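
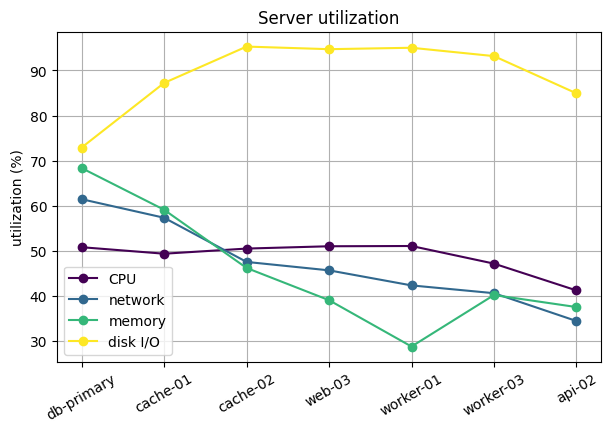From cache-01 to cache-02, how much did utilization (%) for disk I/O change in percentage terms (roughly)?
≈ +11.1%

cache-01 ≈ 90, cache-02 ≈ 100; (100 − 90) / 90 ≈ +11.1%.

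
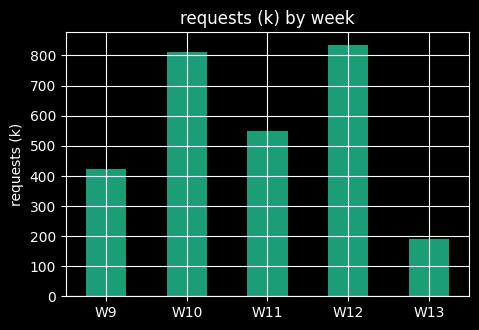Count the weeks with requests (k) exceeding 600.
Above 600: W10, W12.

2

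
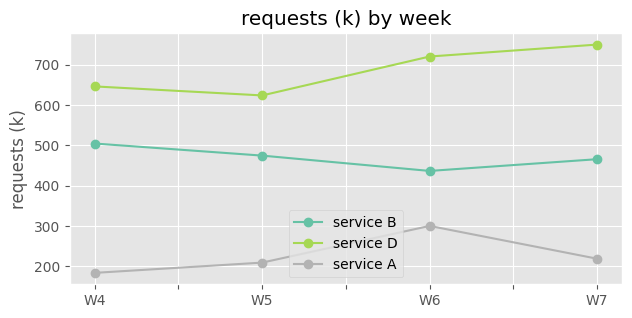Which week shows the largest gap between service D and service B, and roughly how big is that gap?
W7: service D ≈ 750, service B ≈ 450 → gap ≈ 300. Next-largest (W6) is only ≈ 250.

W7, ≈ 300 k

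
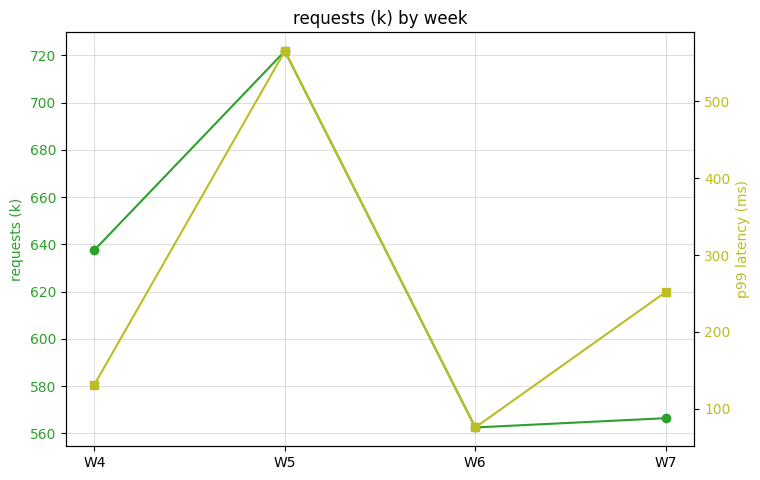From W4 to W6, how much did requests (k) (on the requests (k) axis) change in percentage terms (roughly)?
≈ -12.5%

W4 ≈ 640, W6 ≈ 560; (560 − 640) / 640 ≈ -12.5%.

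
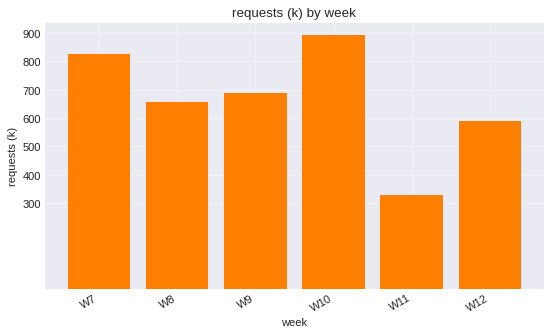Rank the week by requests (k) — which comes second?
Top 3: W10 ≈ 900, W7 ≈ 800, W9 ≈ 700.

W7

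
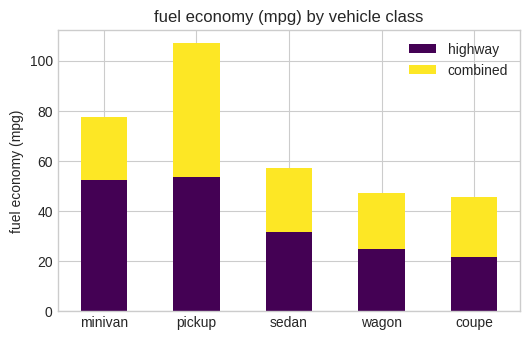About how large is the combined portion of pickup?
≈ 60

combined top ≈ 110, bottom ≈ 50; segment ≈ 60.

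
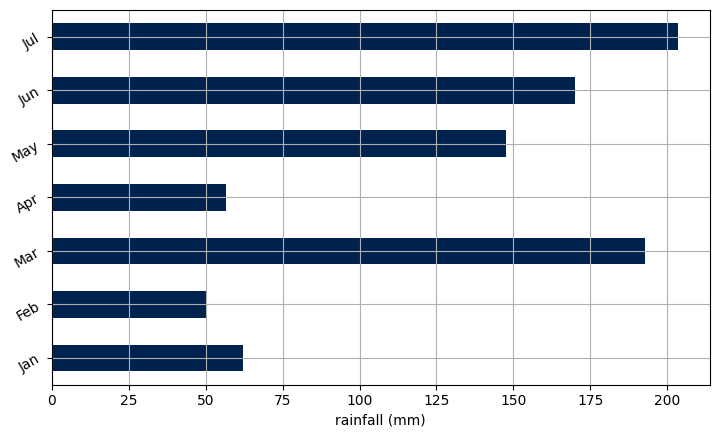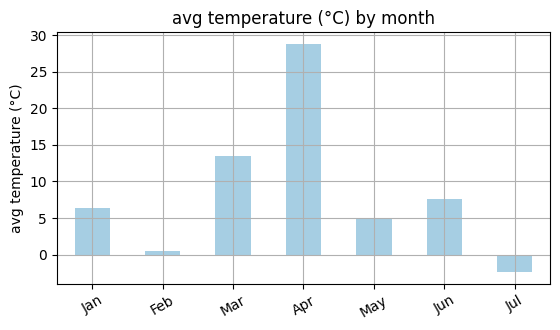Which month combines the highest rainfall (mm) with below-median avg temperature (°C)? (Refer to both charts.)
Chart 2 median avg temperature (°C) ≈ 5; below-median months: Feb, May, Jul. Among those, Jul has the highest rainfall (mm) (≈ 200).

Jul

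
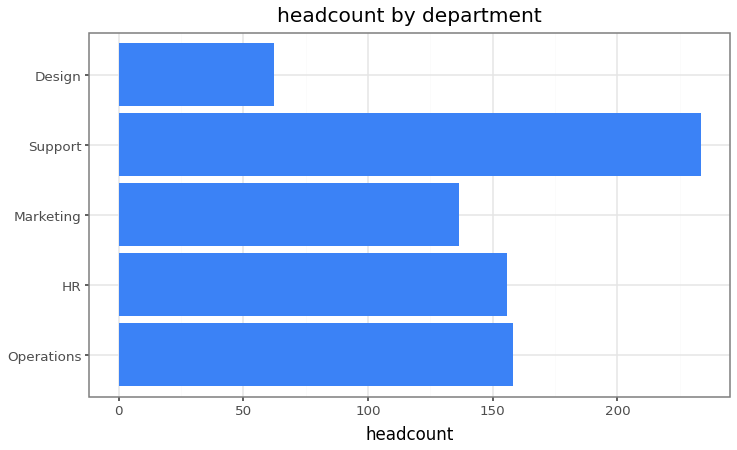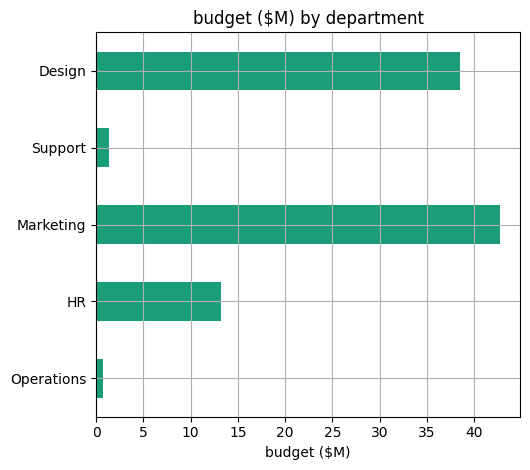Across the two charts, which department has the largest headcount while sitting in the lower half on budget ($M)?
Chart 2 median budget ($M) ≈ 15; below-median departments: Operations, Support. Among those, Support has the highest headcount (≈ 225).

Support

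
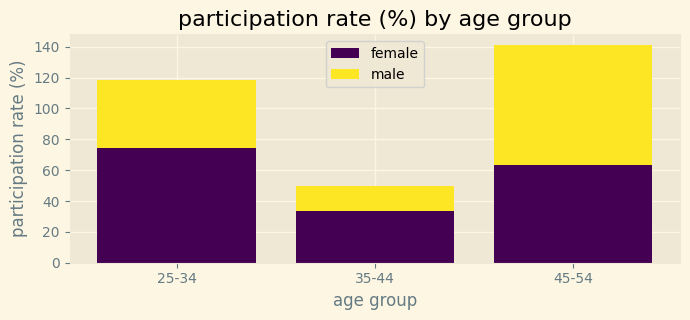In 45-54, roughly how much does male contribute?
male top ≈ 140, bottom ≈ 60; segment ≈ 80.

≈ 80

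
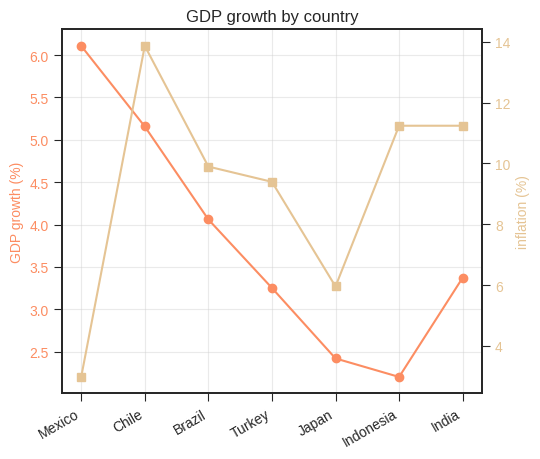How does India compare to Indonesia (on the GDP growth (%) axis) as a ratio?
≈ 1.75×

India ≈ 3.5, Indonesia ≈ 2.0; 3.5/2.0 ≈ 1.75.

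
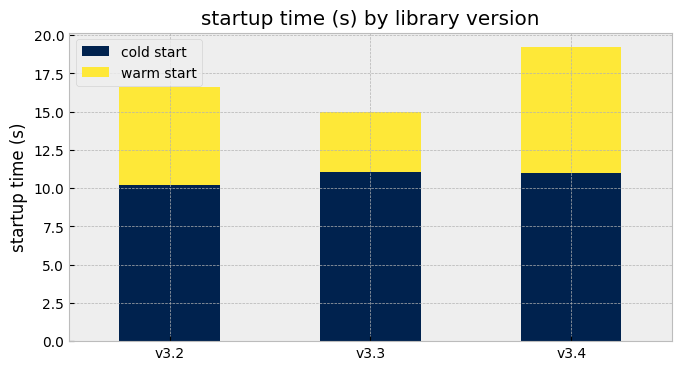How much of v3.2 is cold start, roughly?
≈ 10

cold start top ≈ 10, bottom ≈ 0; segment ≈ 10.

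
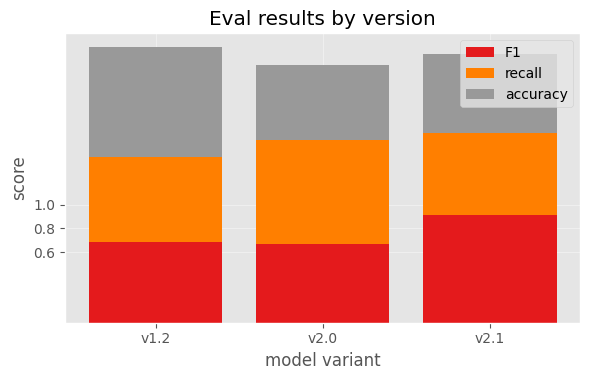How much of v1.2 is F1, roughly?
F1 top ≈ 0.6, bottom ≈ 0.0; segment ≈ 0.6.

≈ 0.6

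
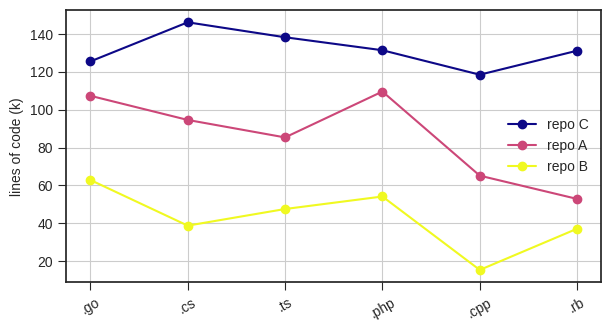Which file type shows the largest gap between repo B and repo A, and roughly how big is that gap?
.cs, ≈ 60 k

.cs: repo B ≈ 40, repo A ≈ 100 → gap ≈ 60. Next-largest (.php) is only ≈ 40.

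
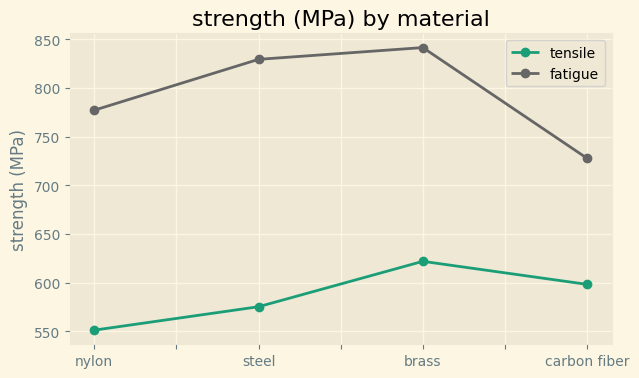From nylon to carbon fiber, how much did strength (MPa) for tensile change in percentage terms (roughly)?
nylon ≈ 550, carbon fiber ≈ 600; (600 − 550) / 550 ≈ +9.1%.

≈ +9.1%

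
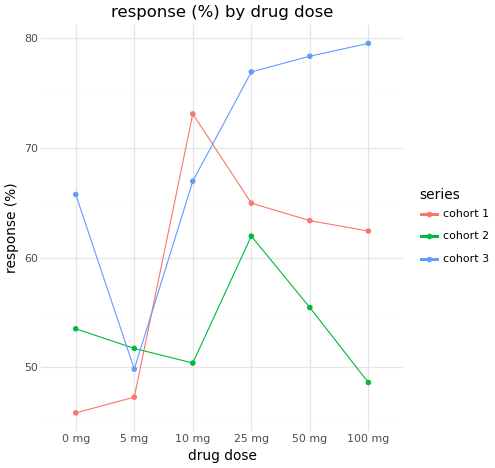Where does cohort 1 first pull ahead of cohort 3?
5 mg: cohort 1 ≈ 45 vs cohort 3 ≈ 50 (not yet); 10 mg: cohort 1 ≈ 75 vs cohort 3 ≈ 65 (first crossover).

10 mg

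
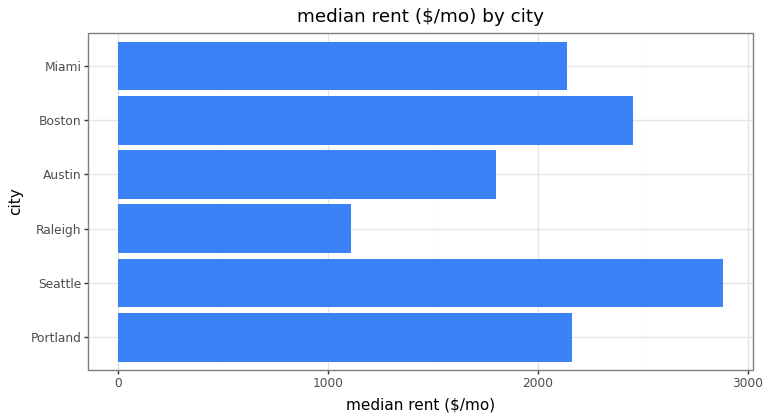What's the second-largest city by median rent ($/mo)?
Boston

Top 3: Seattle ≈ 3000, Boston ≈ 2500, Portland ≈ 2000.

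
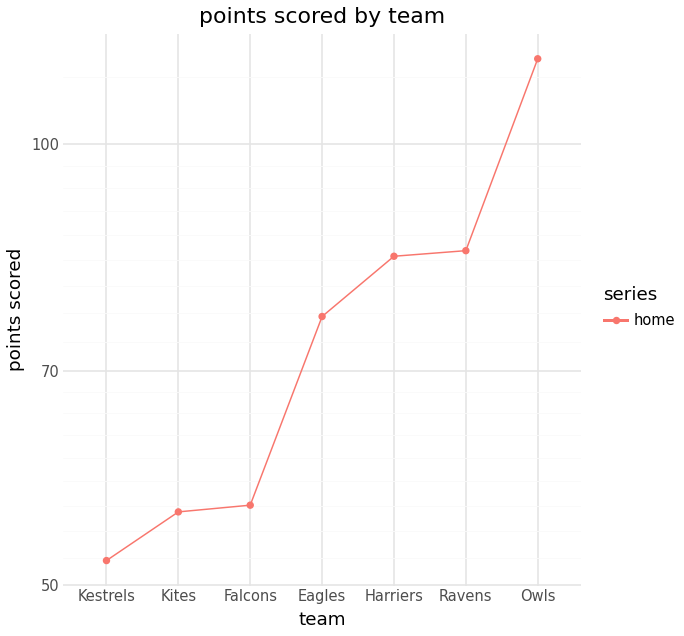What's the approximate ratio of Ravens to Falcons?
Ravens ≈ 80, Falcons ≈ 60; 80/60 ≈ 1.33.

≈ 1.33×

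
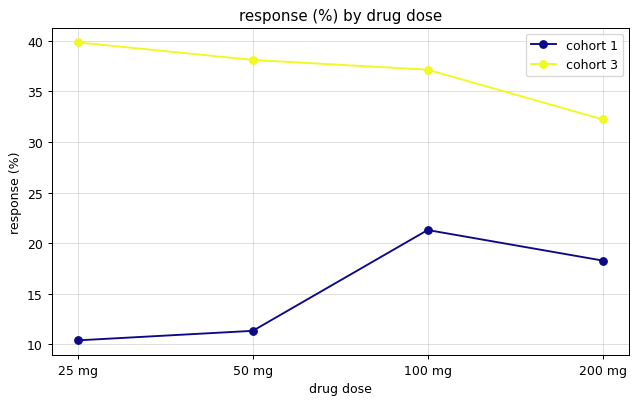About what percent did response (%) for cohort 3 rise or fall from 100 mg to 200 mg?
100 mg ≈ 35, 200 mg ≈ 30; (30 − 35) / 35 ≈ -14.3%.

≈ -14.3%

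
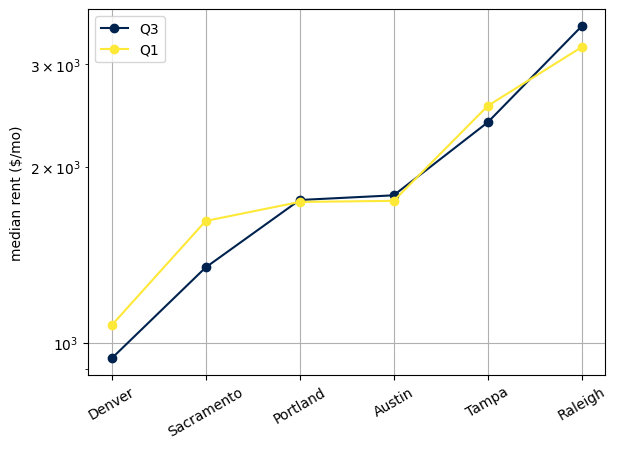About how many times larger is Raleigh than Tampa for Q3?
Raleigh ≈ 3500, Tampa ≈ 2500; 3500/2500 ≈ 1.4.

≈ 1.4×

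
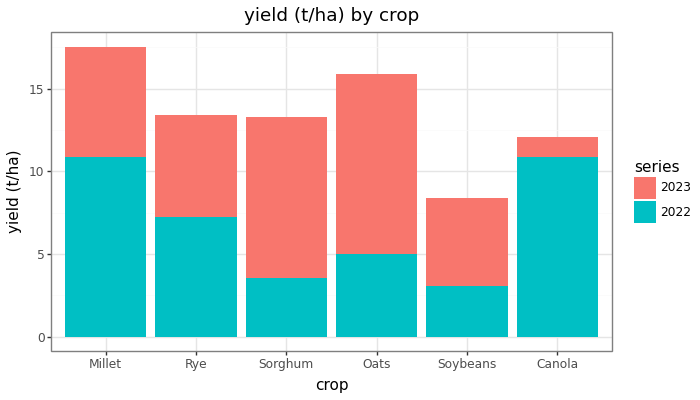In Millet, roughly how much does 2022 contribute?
≈ 10

2022 top ≈ 10, bottom ≈ 0; segment ≈ 10.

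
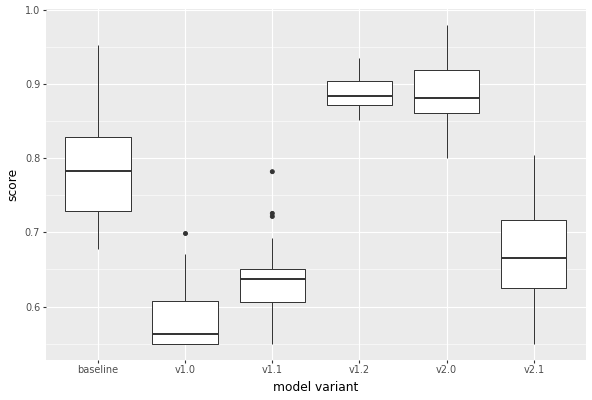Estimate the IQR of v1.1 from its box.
Q3 ≈ 0.65, Q1 ≈ 0.60; IQR ≈ 0.05.

≈ 0.05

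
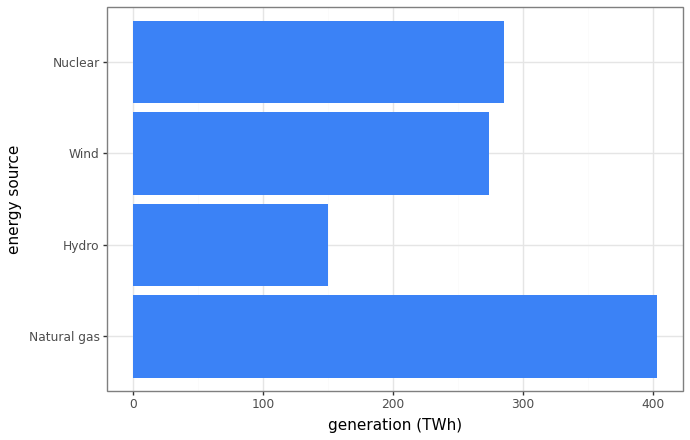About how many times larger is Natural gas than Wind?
Natural gas ≈ 400, Wind ≈ 250; 400/250 ≈ 1.6.

≈ 1.6×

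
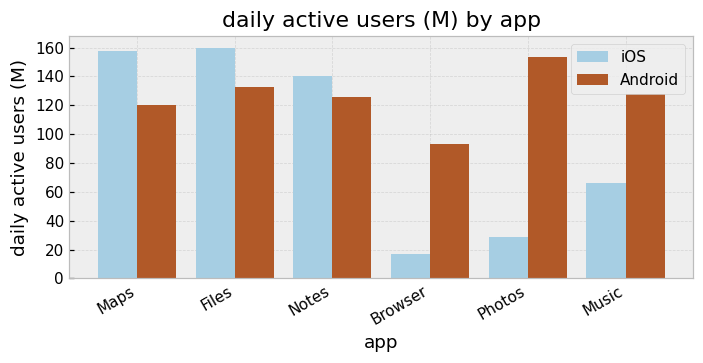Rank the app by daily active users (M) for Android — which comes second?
Top 3 for Android: Photos ≈ 160, Files ≈ 140, Music ≈ 120.

Files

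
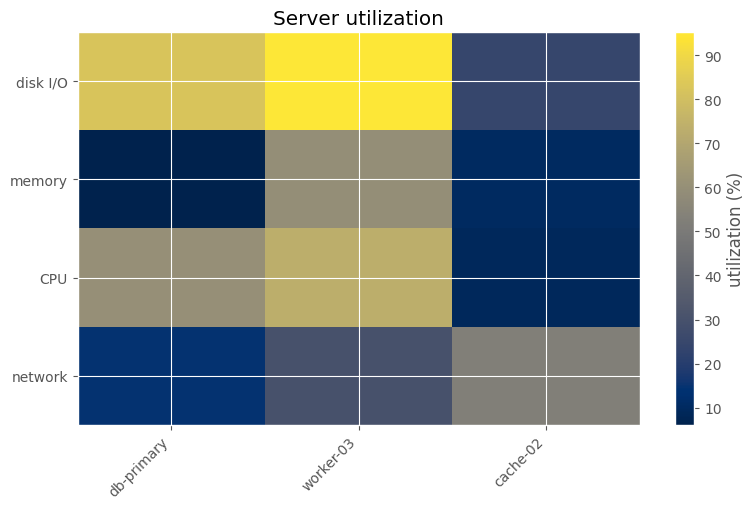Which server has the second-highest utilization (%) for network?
Top 3 for network: cache-02 ≈ 50, worker-03 ≈ 30, db-primary ≈ 10.

worker-03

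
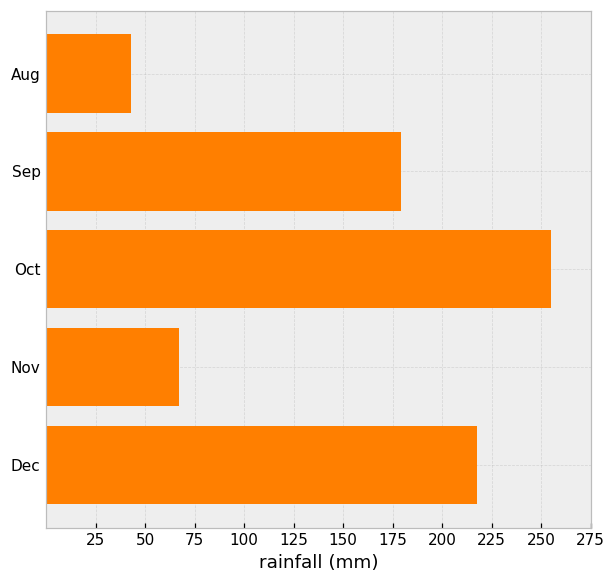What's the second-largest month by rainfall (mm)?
Dec

Top 3: Oct ≈ 250, Dec ≈ 225, Sep ≈ 175.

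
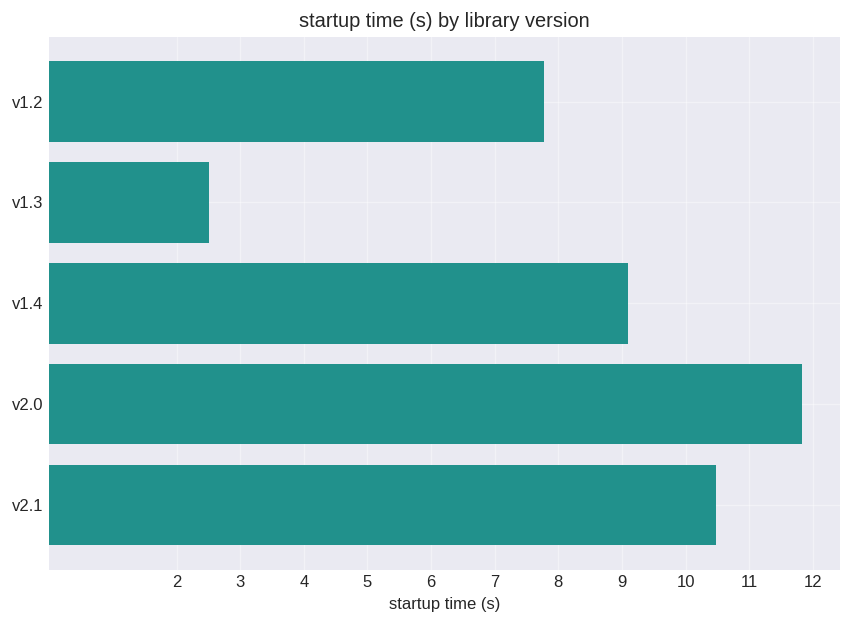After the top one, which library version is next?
v2.1

Top 3: v2.0 ≈ 12, v2.1 ≈ 10, v1.4 ≈ 9.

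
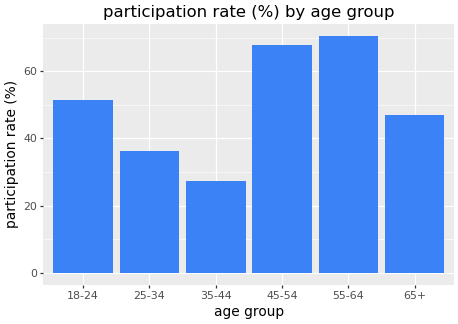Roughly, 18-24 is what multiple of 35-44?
≈ 1.67×

18-24 ≈ 50, 35-44 ≈ 30; 50/30 ≈ 1.67.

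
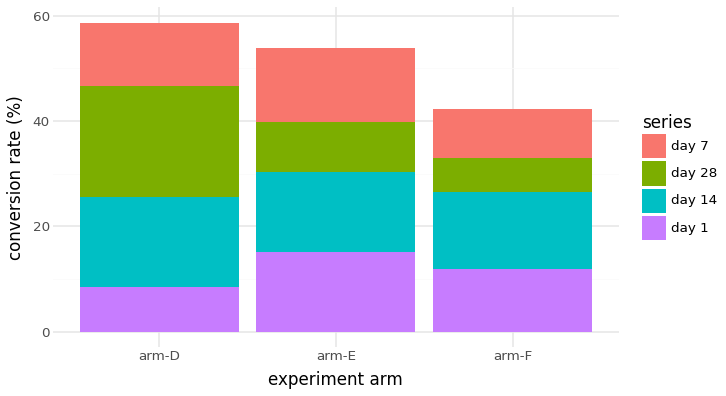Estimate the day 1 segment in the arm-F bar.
day 1 top ≈ 10, bottom ≈ 0; segment ≈ 10.

≈ 10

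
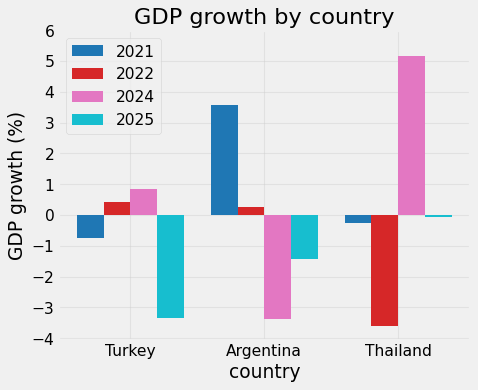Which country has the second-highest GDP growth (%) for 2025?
Argentina

Top 3 for 2025: Thailand ≈ 0, Argentina ≈ -1, Turkey ≈ -3.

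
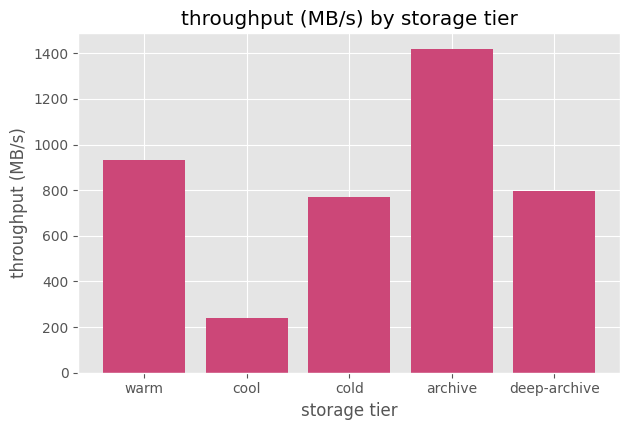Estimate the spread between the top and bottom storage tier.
≈ 1200

Max archive ≈ 1400, min cool ≈ 200; range ≈ 1200.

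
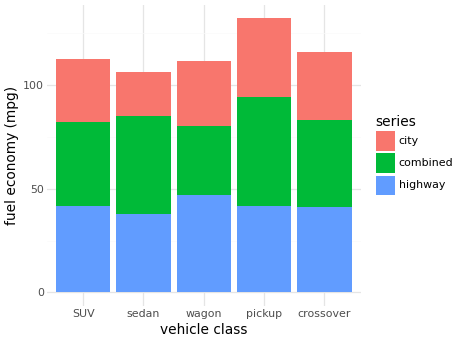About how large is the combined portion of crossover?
≈ 40

combined top ≈ 80, bottom ≈ 40; segment ≈ 40.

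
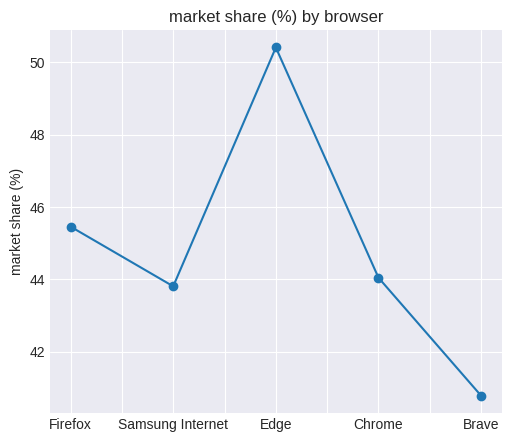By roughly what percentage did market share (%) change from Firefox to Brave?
Firefox ≈ 45, Brave ≈ 41; (41 − 45) / 45 ≈ -8.9%.

≈ -8.9%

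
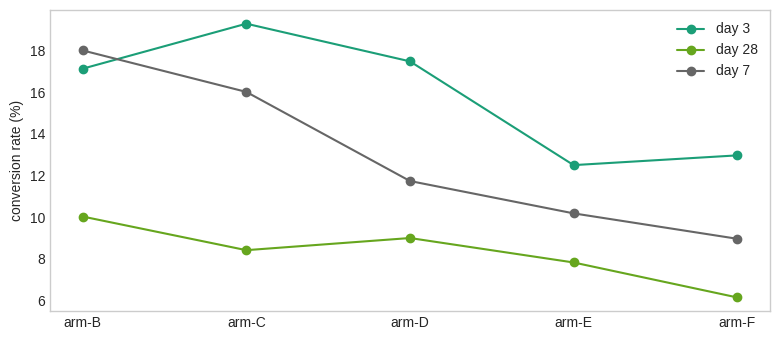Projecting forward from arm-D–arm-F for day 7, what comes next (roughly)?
Last three: 12, 10, 8 → slope ≈ -2/step → next ≈ 6.

≈ 6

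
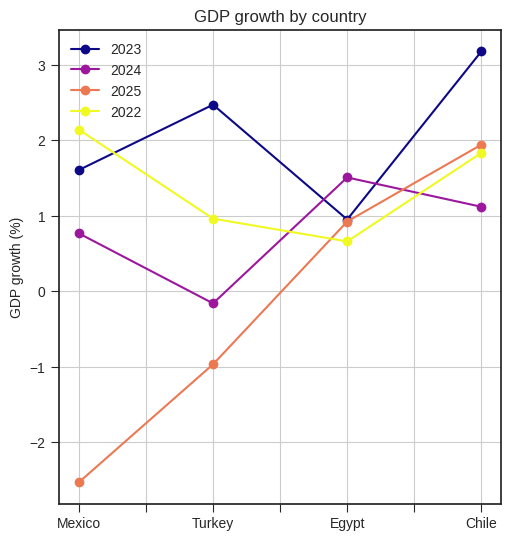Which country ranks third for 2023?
Top 4 for 2023: Chile ≈ 3.0, Turkey ≈ 2.5, Mexico ≈ 1.5, Egypt ≈ 1.0.

Mexico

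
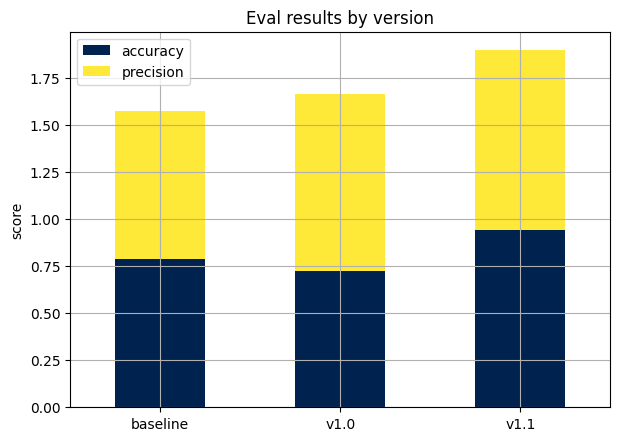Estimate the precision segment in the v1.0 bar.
≈ 0.8

precision top ≈ 1.6, bottom ≈ 0.8; segment ≈ 0.8.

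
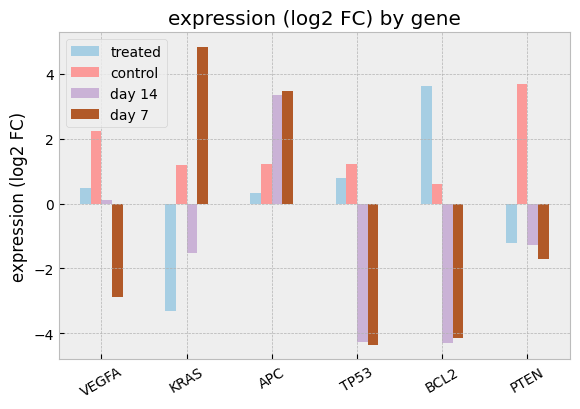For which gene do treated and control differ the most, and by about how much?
PTEN, ≈ 5 log2 FC

PTEN: treated ≈ -1, control ≈ 4 → gap ≈ 5. Next-largest (KRAS) is only ≈ 4.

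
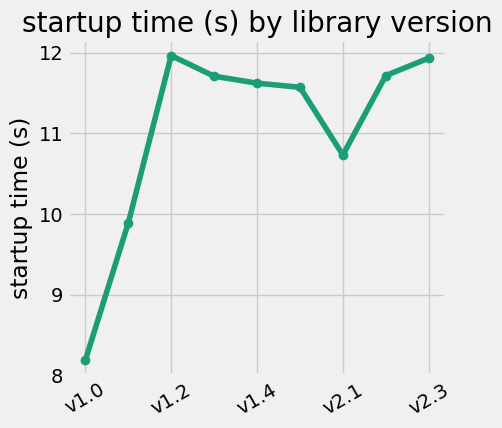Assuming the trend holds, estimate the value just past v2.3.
Last three: 10.5, 11.5, 12.0 → slope ≈ 0.75/step → next ≈ 12.75.

≈ 12.75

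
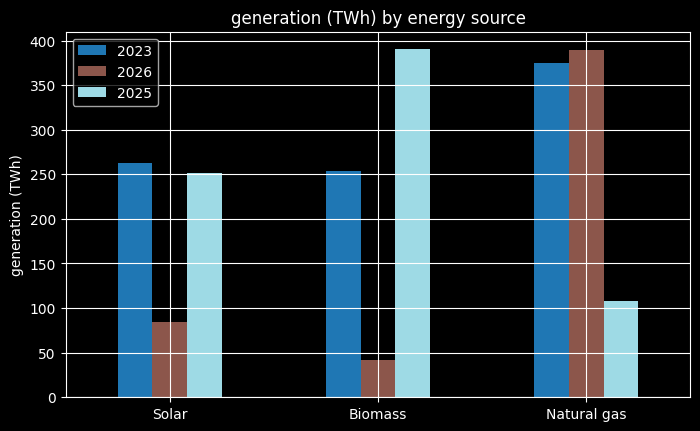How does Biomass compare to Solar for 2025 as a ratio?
Biomass ≈ 400, Solar ≈ 250; 400/250 ≈ 1.6.

≈ 1.6×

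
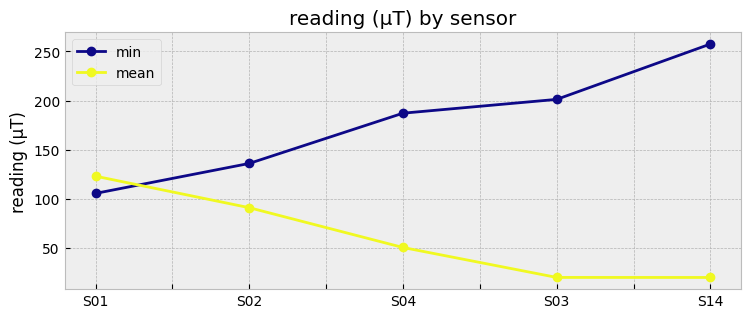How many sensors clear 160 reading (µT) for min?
3

Above 160: S04, S03, S14.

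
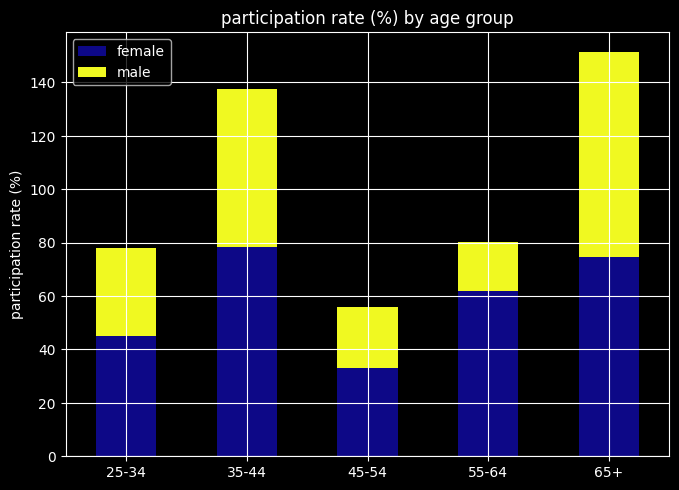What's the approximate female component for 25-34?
female top ≈ 40, bottom ≈ 0; segment ≈ 40.

≈ 40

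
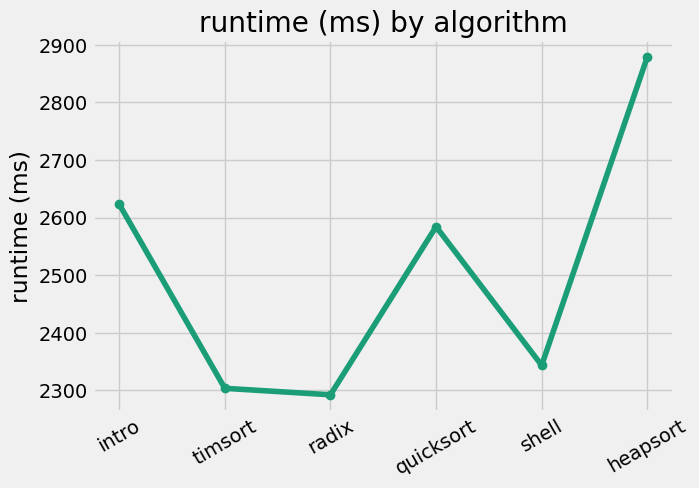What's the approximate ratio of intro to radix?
intro ≈ 2600, radix ≈ 2300; 2600/2300 ≈ 1.13.

≈ 1.13×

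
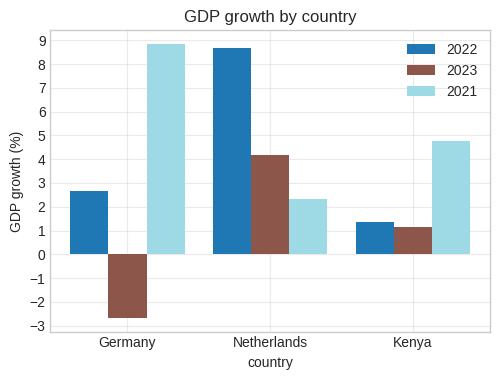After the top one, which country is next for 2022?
Top 3 for 2022: Netherlands ≈ 9, Germany ≈ 3, Kenya ≈ 1.

Germany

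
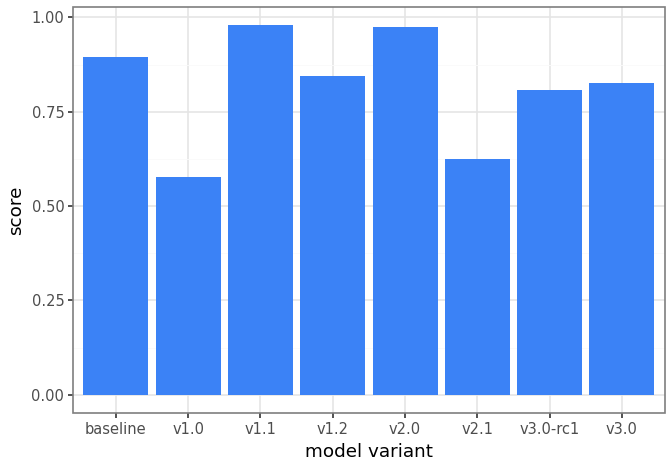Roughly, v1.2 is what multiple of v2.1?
≈ 1.33×

v1.2 ≈ 0.8, v2.1 ≈ 0.6; 0.8/0.6 ≈ 1.33.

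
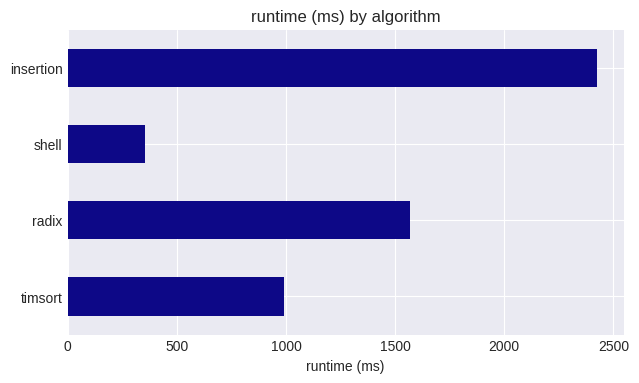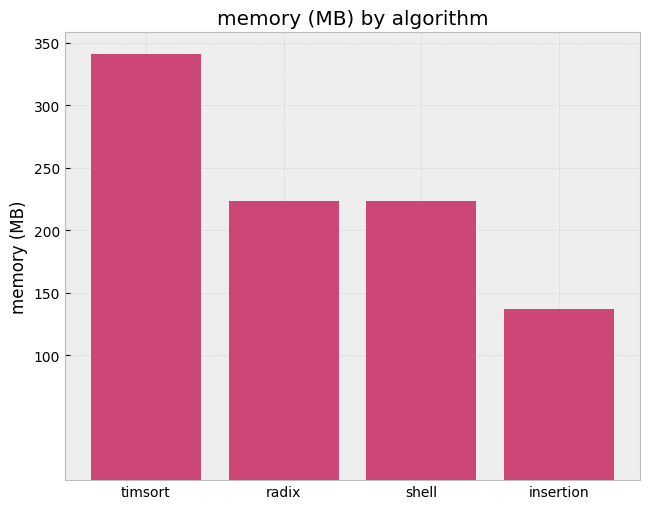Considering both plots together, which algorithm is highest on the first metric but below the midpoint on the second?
Chart 2 median memory (MB) ≈ 200; below-median algorithms: radix, insertion. Among those, insertion has the highest runtime (ms) (≈ 2500).

insertion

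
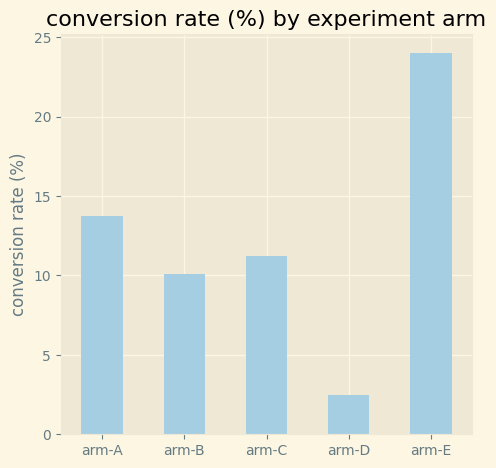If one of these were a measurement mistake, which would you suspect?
arm-E ≈ 24; the rest sit between ≈ 2 and ≈ 14.

arm-E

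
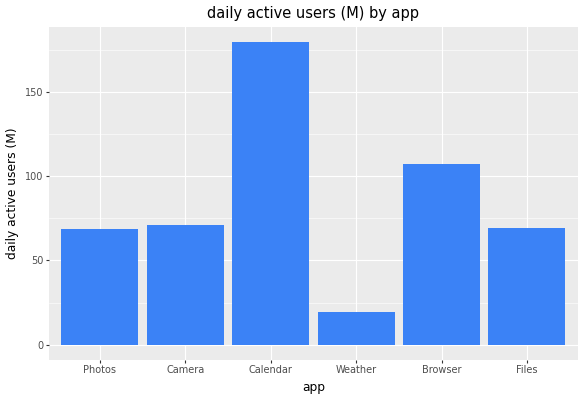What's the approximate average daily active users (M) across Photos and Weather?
(60 + 20) / 2 ≈ 40.

≈ 40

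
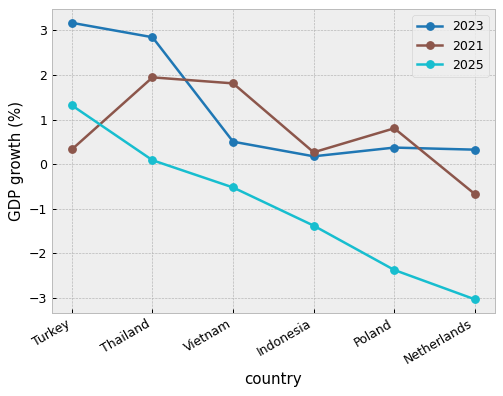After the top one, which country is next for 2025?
Thailand

Top 3 for 2025: Turkey ≈ 1, Thailand ≈ 0, Vietnam ≈ -1.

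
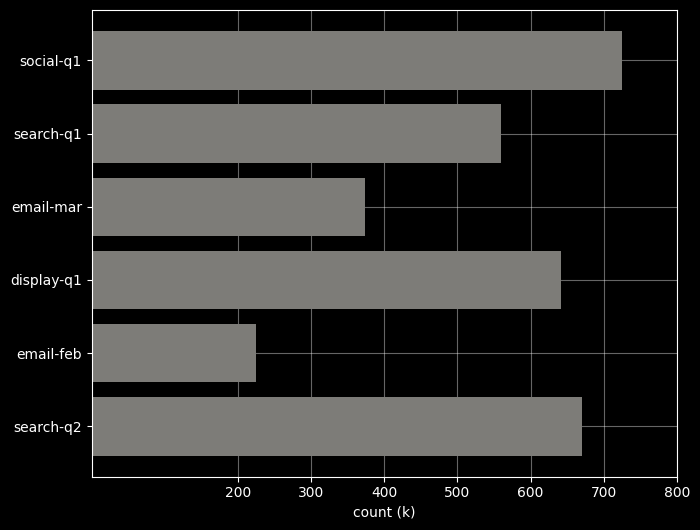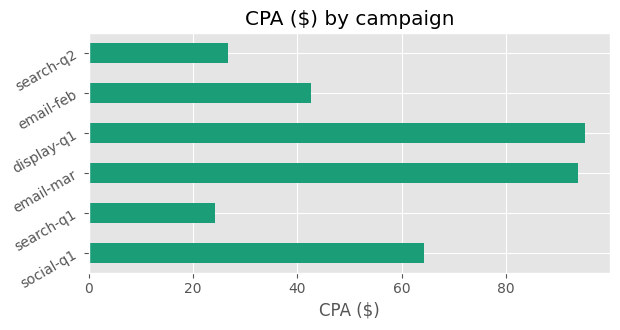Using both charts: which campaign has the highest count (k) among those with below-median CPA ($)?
Chart 2 median CPA ($) ≈ 50; below-median campaigns: search-q1, email-feb, search-q2. Among those, search-q2 has the highest count (k) (≈ 700).

search-q2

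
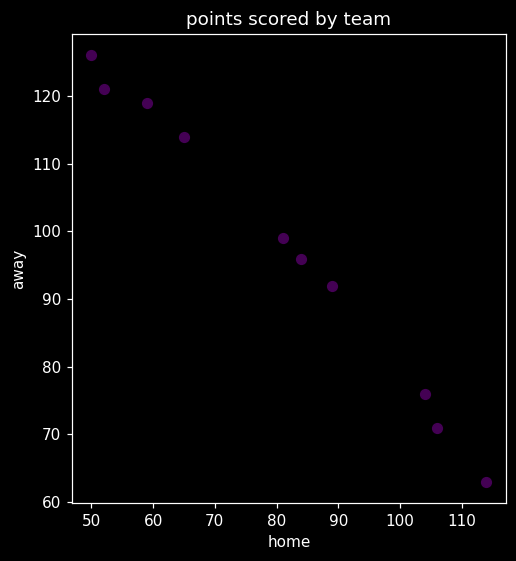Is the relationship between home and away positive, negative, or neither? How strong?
negative, strong

Points are negatively correlated; strong (|r| ≈ 1.0).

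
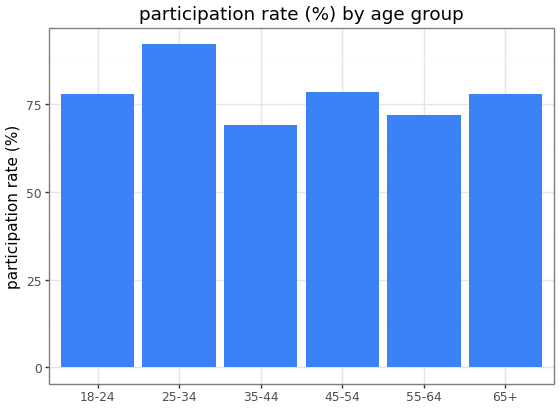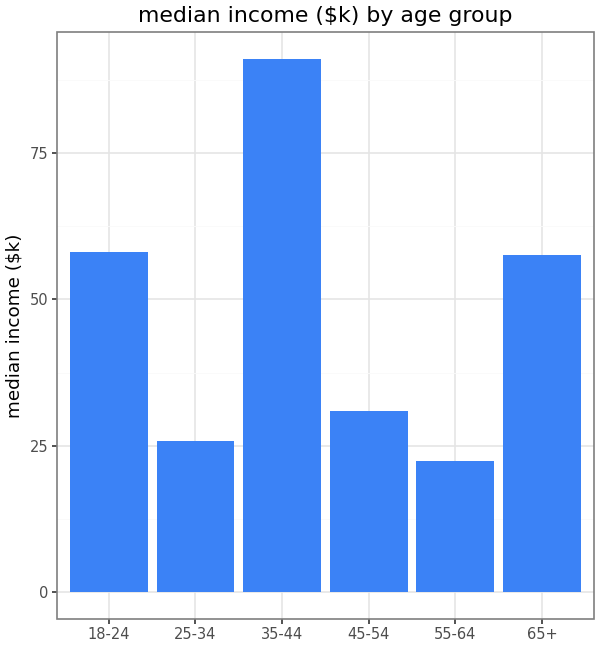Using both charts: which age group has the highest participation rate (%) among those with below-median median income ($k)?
25-34

Chart 2 median median income ($k) ≈ 40; below-median age groups: 25-34, 45-54, 55-64. Among those, 25-34 has the highest participation rate (%) (≈ 90).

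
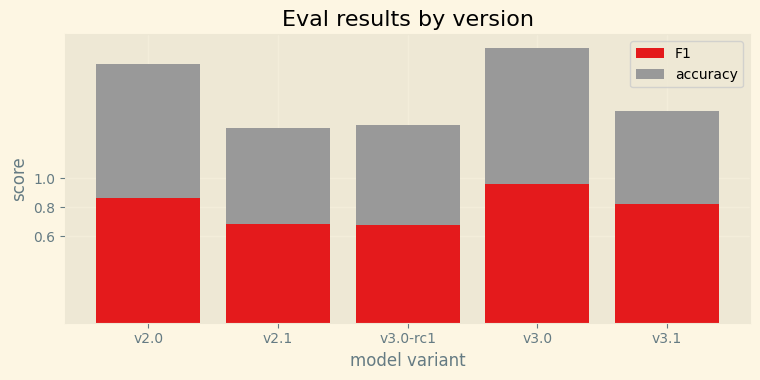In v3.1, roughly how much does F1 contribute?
≈ 0.8

F1 top ≈ 0.8, bottom ≈ 0.0; segment ≈ 0.8.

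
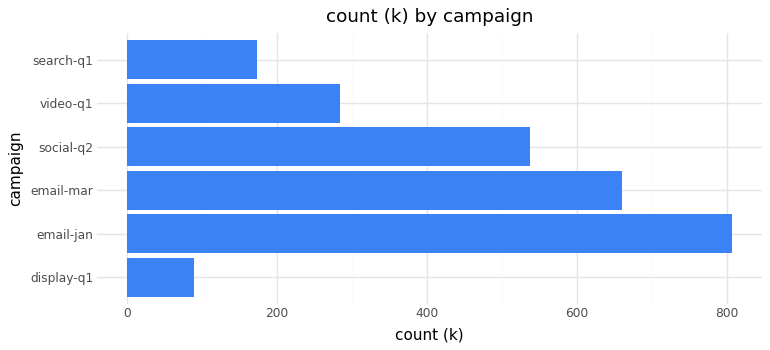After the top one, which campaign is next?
email-mar

Top 3: email-jan ≈ 800, email-mar ≈ 700, social-q2 ≈ 500.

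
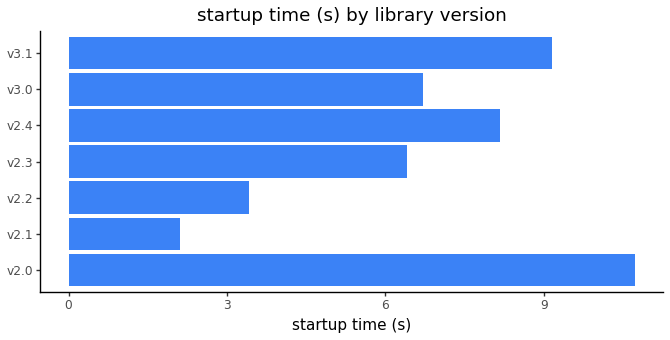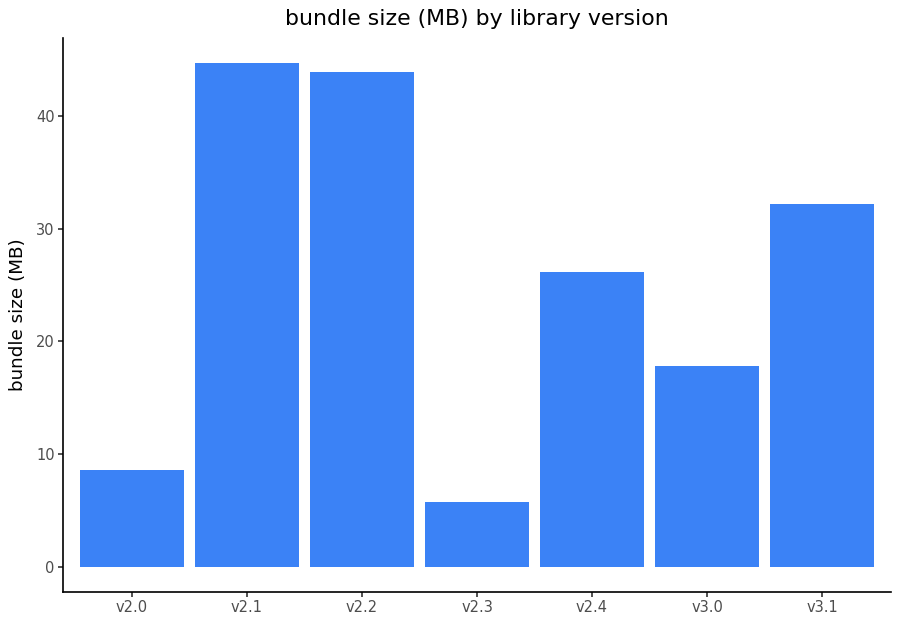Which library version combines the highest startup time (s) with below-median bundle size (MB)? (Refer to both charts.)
Chart 2 median bundle size (MB) ≈ 25; below-median library versions: v2.0, v2.3, v3.0. Among those, v2.0 has the highest startup time (s) (≈ 11).

v2.0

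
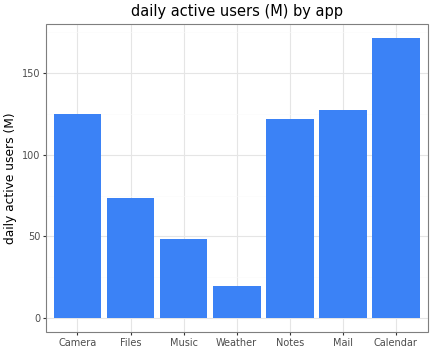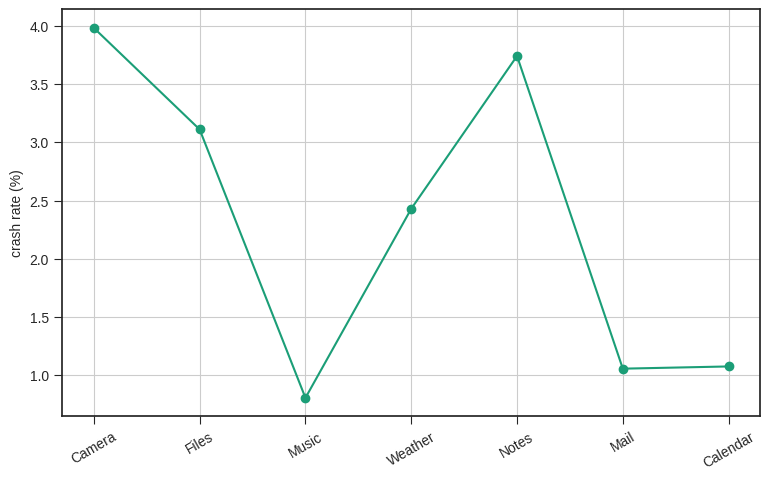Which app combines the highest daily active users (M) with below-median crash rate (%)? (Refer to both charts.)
Calendar

Chart 2 median crash rate (%) ≈ 2.5; below-median apps: Music, Mail, Calendar. Among those, Calendar has the highest daily active users (M) (≈ 180).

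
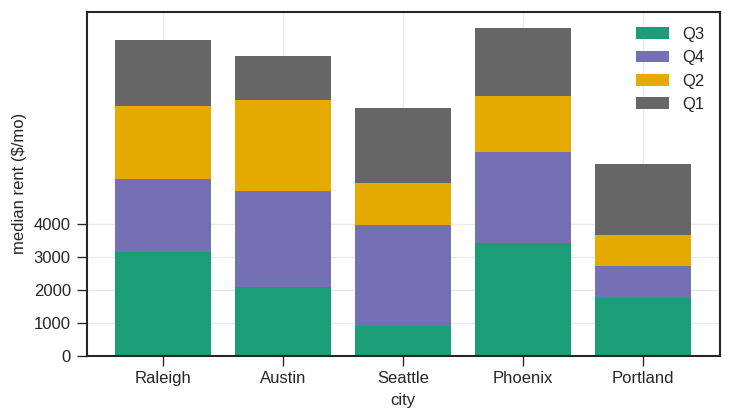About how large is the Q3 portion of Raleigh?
≈ 3000

Q3 top ≈ 3000, bottom ≈ 0; segment ≈ 3000.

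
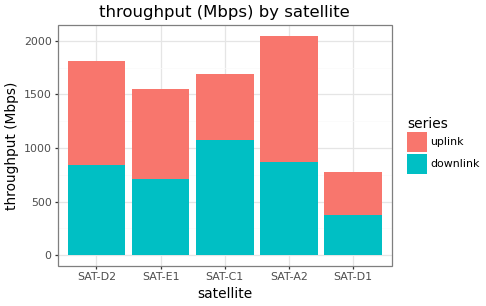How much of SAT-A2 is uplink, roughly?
uplink top ≈ 2000, bottom ≈ 800; segment ≈ 1200.

≈ 1200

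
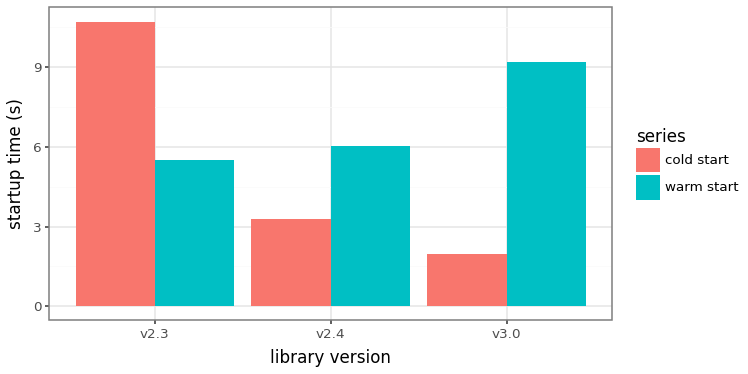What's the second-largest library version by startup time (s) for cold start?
Top 3 for cold start: v2.3 ≈ 11, v2.4 ≈ 3, v3.0 ≈ 2.

v2.4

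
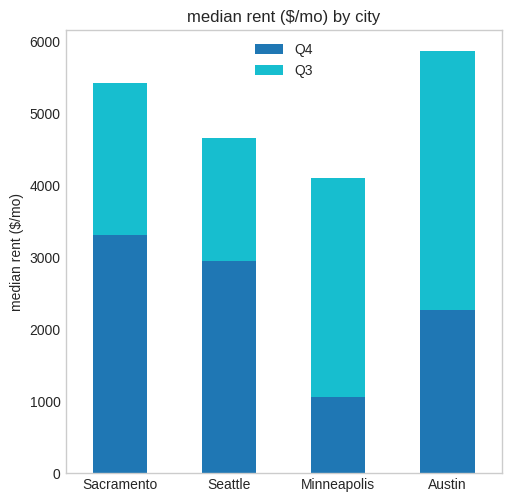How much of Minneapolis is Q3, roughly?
≈ 3000

Q3 top ≈ 4000, bottom ≈ 1000; segment ≈ 3000.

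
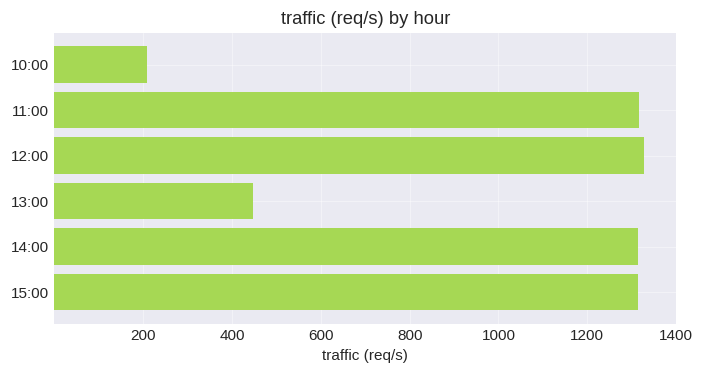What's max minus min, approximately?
≈ 1200

Max 12:00 ≈ 1400, min 10:00 ≈ 200; range ≈ 1200.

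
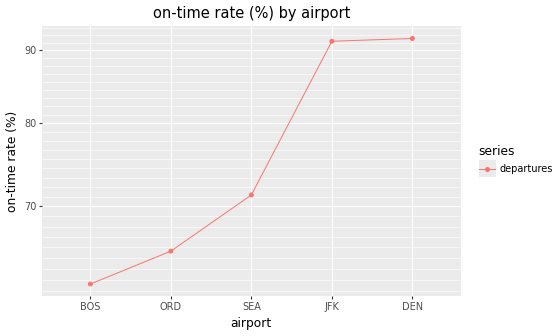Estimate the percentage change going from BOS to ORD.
BOS ≈ 60, ORD ≈ 65; (65 − 60) / 60 ≈ +8.3%.

≈ +8.3%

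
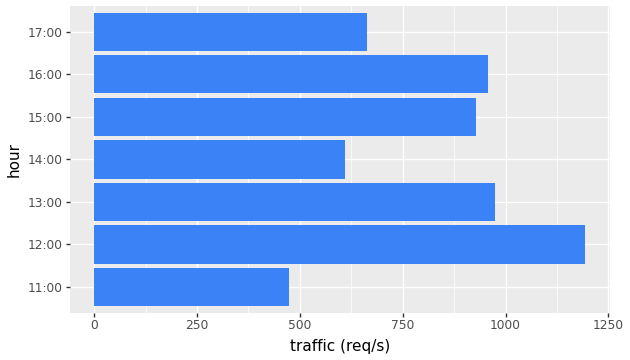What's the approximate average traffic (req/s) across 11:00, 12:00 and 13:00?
≈ 900

(500 + 1200 + 1000) / 3 ≈ 900.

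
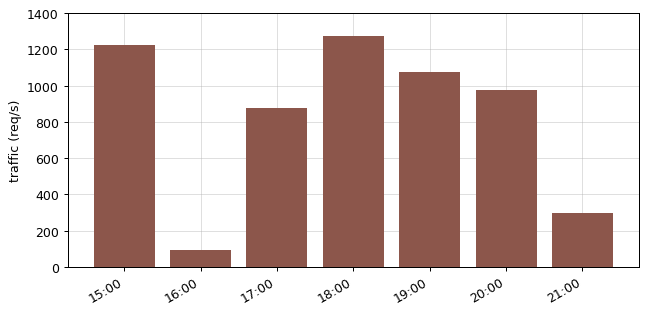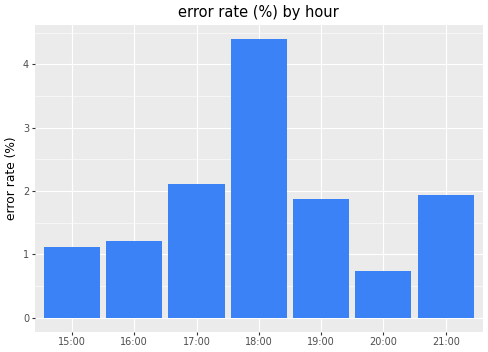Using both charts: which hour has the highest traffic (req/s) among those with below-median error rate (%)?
Chart 2 median error rate (%) ≈ 2; below-median hours: 15:00, 16:00, 20:00. Among those, 15:00 has the highest traffic (req/s) (≈ 1200).

15:00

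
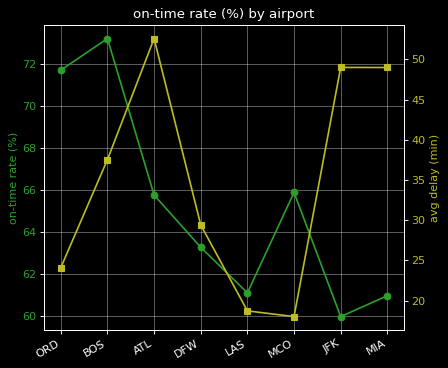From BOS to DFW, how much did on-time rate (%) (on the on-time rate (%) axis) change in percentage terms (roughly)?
≈ -13.5%

BOS ≈ 74, DFW ≈ 64; (64 − 74) / 74 ≈ -13.5%.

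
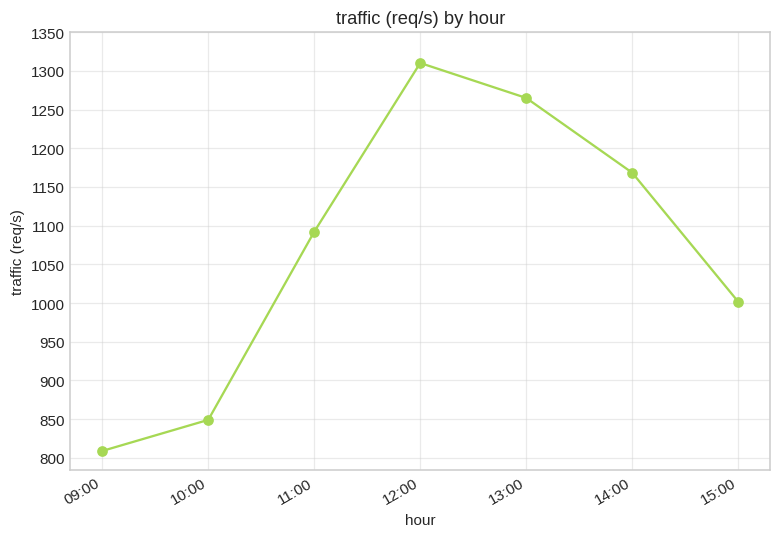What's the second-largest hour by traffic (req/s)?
Top 3: 12:00 ≈ 1300, 13:00 ≈ 1250, 14:00 ≈ 1150.

13:00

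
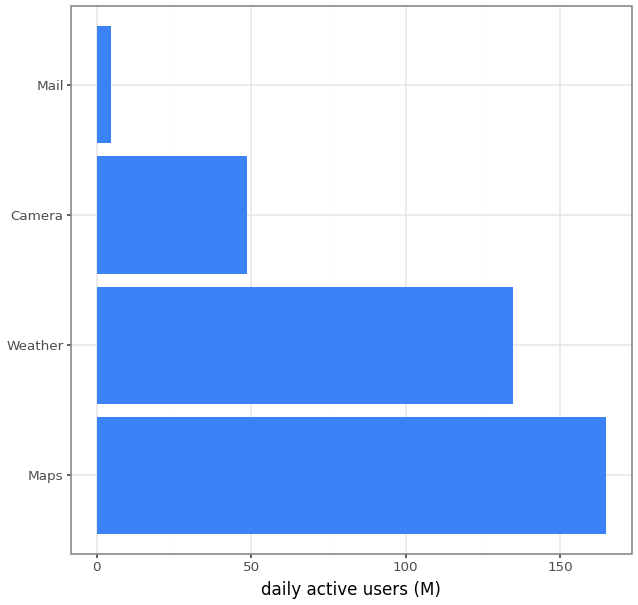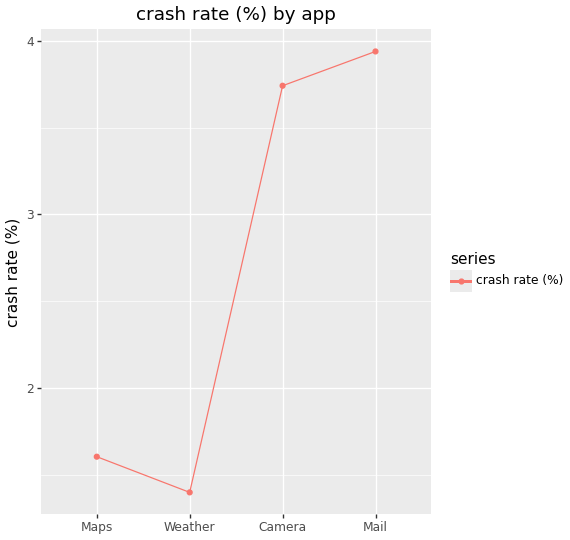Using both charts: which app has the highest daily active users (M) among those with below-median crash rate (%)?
Maps

Chart 2 median crash rate (%) ≈ 2.5; below-median apps: Maps, Weather. Among those, Maps has the highest daily active users (M) (≈ 160).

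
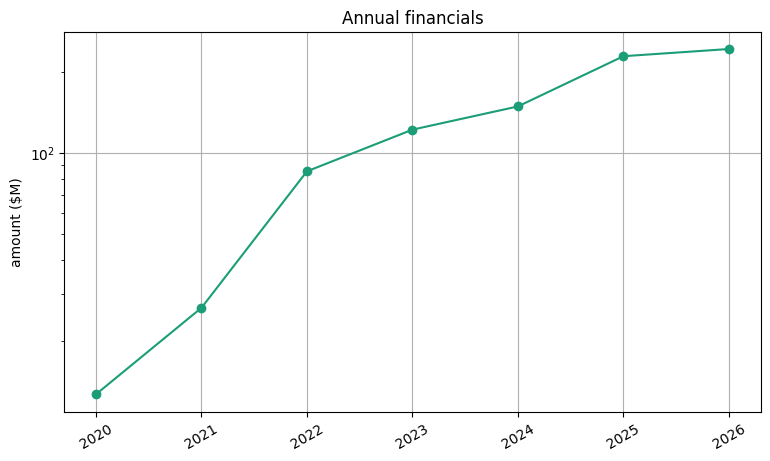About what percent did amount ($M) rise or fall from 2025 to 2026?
2025 ≈ 220, 2026 ≈ 240; (240 − 220) / 220 ≈ +9.1%.

≈ +9.1%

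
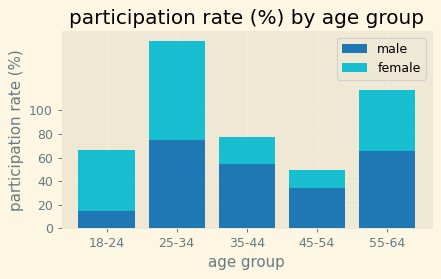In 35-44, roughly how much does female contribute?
≈ 20

female top ≈ 80, bottom ≈ 60; segment ≈ 20.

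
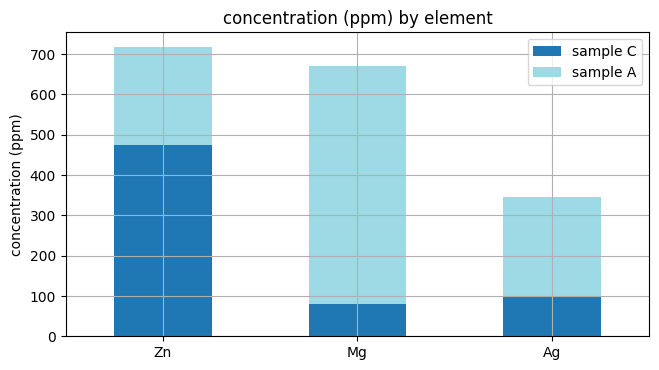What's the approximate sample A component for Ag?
≈ 200

sample A top ≈ 300, bottom ≈ 100; segment ≈ 200.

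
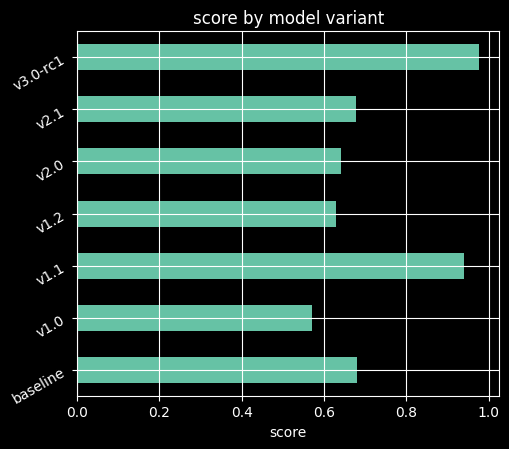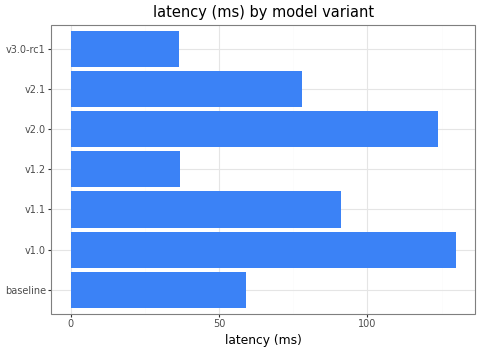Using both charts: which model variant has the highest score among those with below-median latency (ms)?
v3.0-rc1

Chart 2 median latency (ms) ≈ 80; below-median model variants: baseline, v1.2, v3.0-rc1. Among those, v3.0-rc1 has the highest score (≈ 1).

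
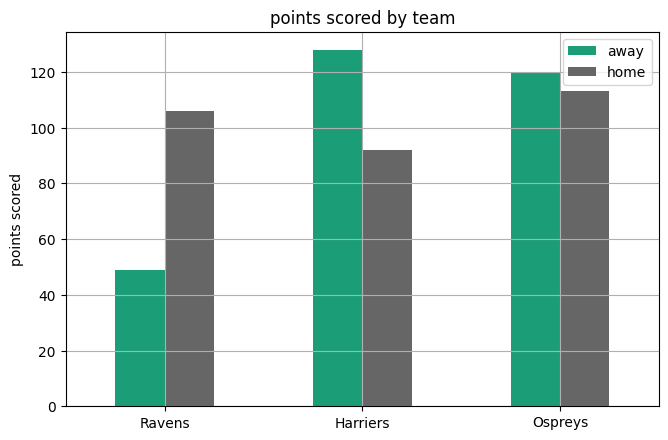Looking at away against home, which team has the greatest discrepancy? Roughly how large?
Ravens: away ≈ 40, home ≈ 100 → gap ≈ 60. Next-largest (Harriers) is only ≈ 20.

Ravens, ≈ 60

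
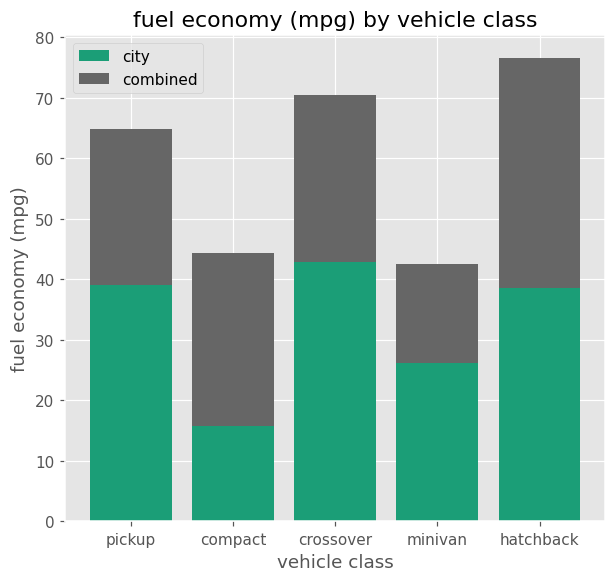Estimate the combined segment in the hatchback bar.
≈ 40

combined top ≈ 80, bottom ≈ 40; segment ≈ 40.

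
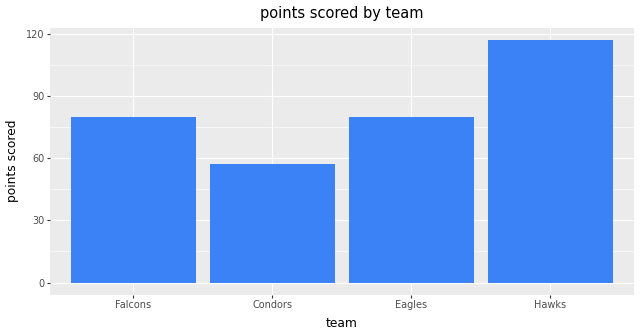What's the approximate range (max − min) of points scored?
≈ 60

Max Hawks ≈ 120, min Condors ≈ 60; range ≈ 60.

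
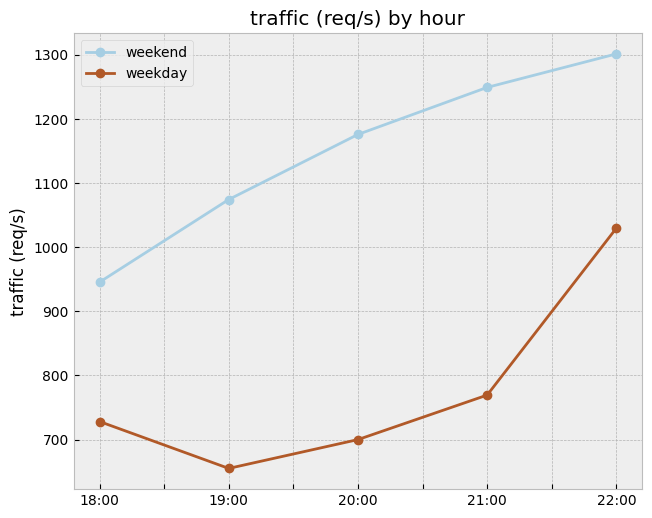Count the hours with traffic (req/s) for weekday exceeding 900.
1

Above 900: 22:00.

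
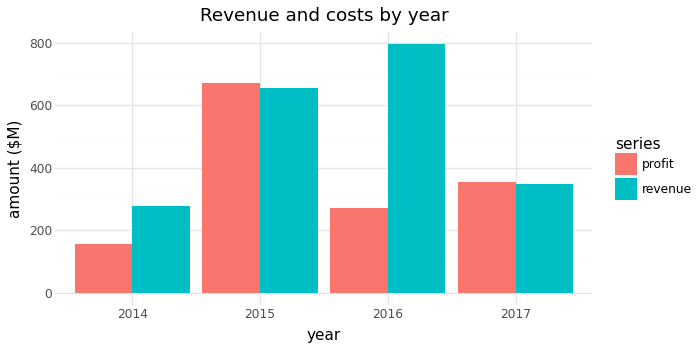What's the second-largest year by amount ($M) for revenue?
Top 3 for revenue: 2016 ≈ 800, 2015 ≈ 700, 2017 ≈ 300.

2015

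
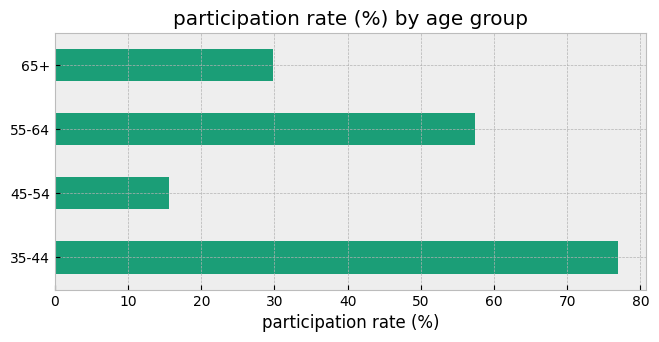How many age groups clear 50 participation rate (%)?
2

Above 50: 35-44, 55-64.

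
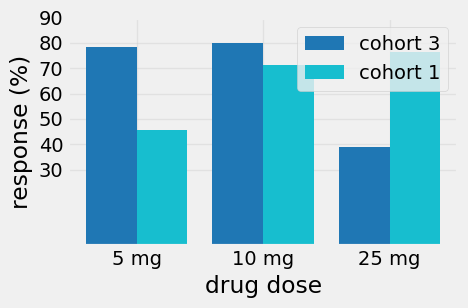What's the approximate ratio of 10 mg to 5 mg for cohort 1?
10 mg ≈ 70, 5 mg ≈ 50; 70/50 ≈ 1.4.

≈ 1.4×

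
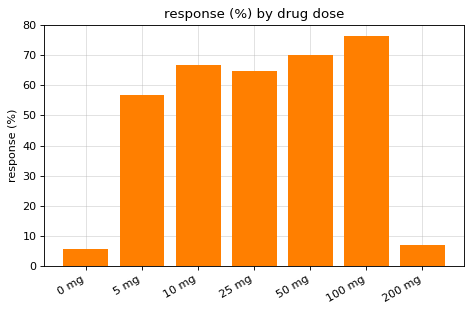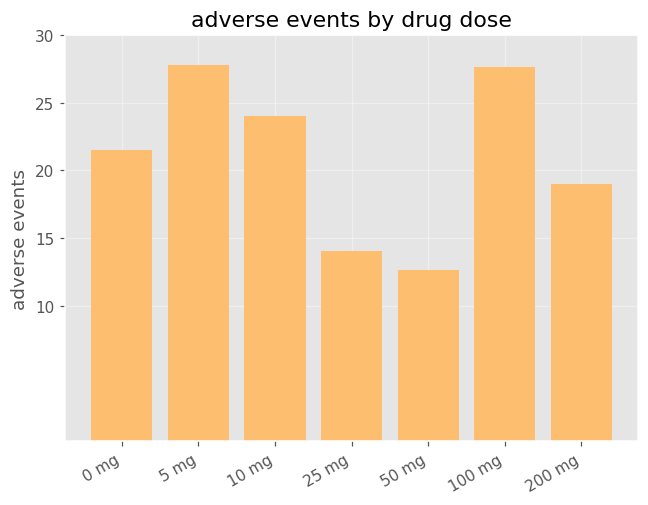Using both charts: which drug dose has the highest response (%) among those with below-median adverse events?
Chart 2 median adverse events ≈ 20; below-median drug doses: 25 mg, 50 mg, 200 mg. Among those, 50 mg has the highest response (%) (≈ 70).

50 mg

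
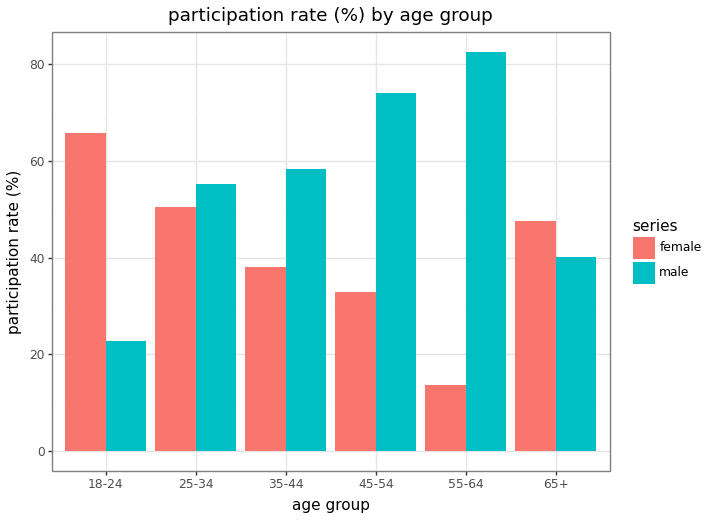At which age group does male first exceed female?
18-24: male ≈ 20 vs female ≈ 70 (not yet); 25-34: male ≈ 60 vs female ≈ 50 (first crossover).

25-34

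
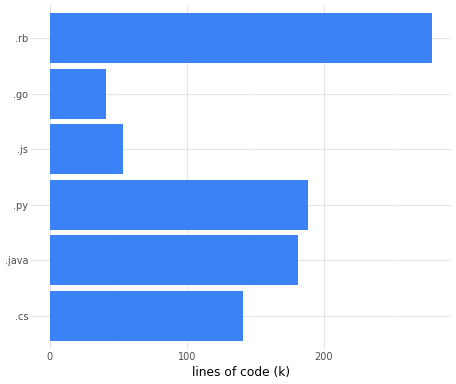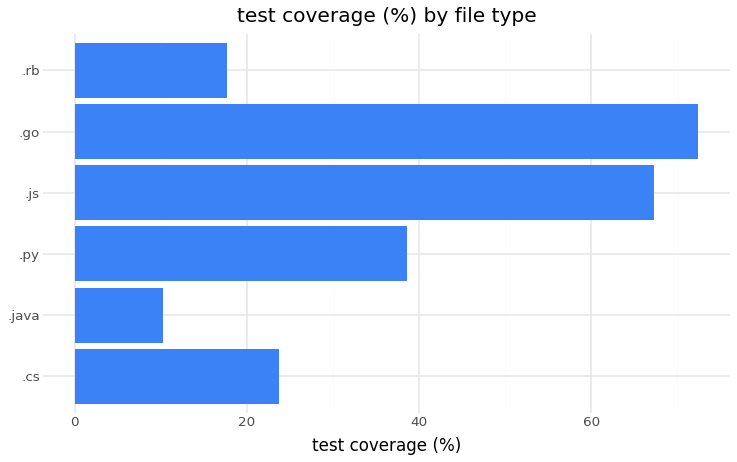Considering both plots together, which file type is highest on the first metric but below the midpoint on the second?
.rb

Chart 2 median test coverage (%) ≈ 30; below-median file types: .cs, .java, .rb. Among those, .rb has the highest lines of code (k) (≈ 300).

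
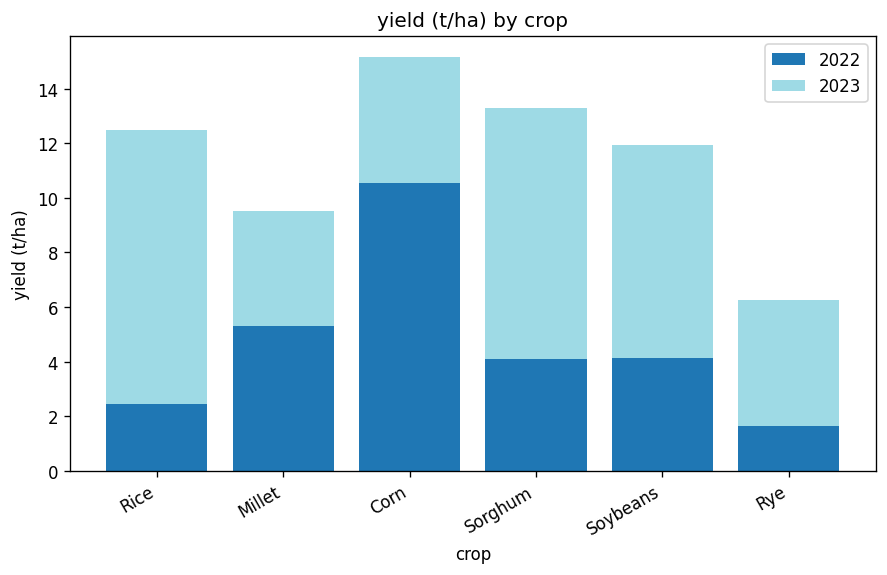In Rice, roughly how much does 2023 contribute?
≈ 10

2023 top ≈ 12, bottom ≈ 2; segment ≈ 10.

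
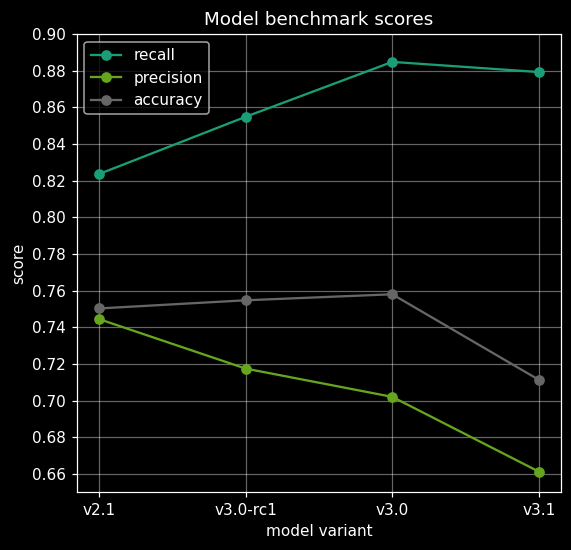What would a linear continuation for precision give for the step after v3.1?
Last three: 0.72, 0.70, 0.66 → slope ≈ -0.03/step → next ≈ 0.63.

≈ 0.63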